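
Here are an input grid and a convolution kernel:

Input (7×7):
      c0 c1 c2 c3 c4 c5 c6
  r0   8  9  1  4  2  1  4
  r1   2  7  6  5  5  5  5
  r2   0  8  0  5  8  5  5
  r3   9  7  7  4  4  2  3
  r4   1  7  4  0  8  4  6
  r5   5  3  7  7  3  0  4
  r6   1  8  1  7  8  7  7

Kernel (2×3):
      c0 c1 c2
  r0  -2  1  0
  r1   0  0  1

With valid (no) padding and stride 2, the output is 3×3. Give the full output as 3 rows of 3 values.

-1 7 2
15 9 -8
12 -5 -8

Output[0,0]: The receptive field on the input at this output position is [8 9 1 / 2 7 6]. Elementwise product with the kernel and sum: 8·-2 + 9·1 + 6·1.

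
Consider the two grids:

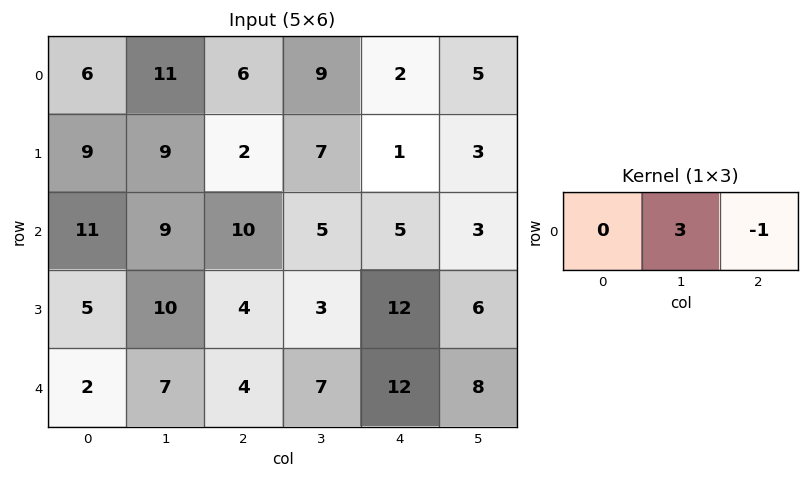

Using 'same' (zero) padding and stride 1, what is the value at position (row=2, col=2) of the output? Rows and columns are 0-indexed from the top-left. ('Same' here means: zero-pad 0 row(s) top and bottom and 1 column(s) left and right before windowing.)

25

The receptive field on the zero-padded input at this output position is [9 10 5]. Elementwise product with the kernel and sum: 10·3 + 5·-1.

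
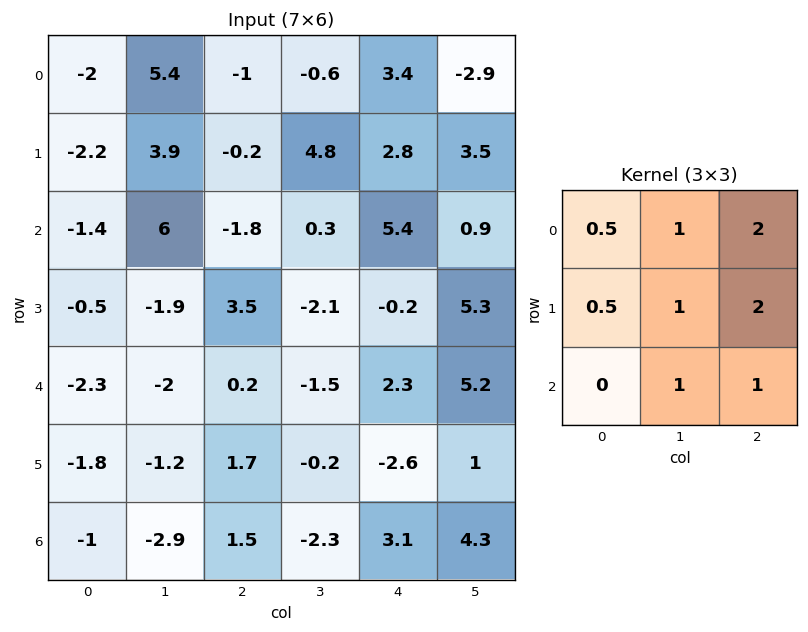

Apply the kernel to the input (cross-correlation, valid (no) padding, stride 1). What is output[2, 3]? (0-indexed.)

24.2

The receptive field on the input at this output position is [0.3 5.4 0.9 / -2.1 -0.2 5.3 / -1.5 2.3 5.2]. Elementwise product with the kernel and sum: 0.3·0.5 + 5.4·1 + 0.9·2 + -2.1·0.5 + -0.2·1 + 5.3·2 + 2.3·1 + 5.2·1.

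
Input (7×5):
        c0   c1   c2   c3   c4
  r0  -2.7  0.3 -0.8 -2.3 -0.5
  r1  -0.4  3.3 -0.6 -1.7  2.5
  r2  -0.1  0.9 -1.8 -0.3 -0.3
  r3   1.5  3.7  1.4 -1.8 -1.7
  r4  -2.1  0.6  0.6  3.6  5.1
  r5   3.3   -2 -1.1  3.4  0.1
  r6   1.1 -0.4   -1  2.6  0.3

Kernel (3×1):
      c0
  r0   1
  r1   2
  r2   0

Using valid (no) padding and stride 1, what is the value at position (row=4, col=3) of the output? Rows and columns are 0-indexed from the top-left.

The receptive field on the input at this output position is [3.6 / 3.4 / 2.6]. Elementwise product with the kernel and sum: 3.6·1 + 3.4·2.

10.4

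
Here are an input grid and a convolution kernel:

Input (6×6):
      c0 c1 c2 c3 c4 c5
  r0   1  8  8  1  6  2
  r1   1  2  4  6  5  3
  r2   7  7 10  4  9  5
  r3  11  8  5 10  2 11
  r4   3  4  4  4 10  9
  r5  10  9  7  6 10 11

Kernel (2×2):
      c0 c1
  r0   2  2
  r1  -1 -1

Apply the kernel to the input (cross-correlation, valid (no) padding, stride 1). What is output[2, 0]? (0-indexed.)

9

The receptive field on the input at this output position is [7 7 / 11 8]. Elementwise product with the kernel and sum: 7·2 + 7·2 + 11·-1 + 8·-1.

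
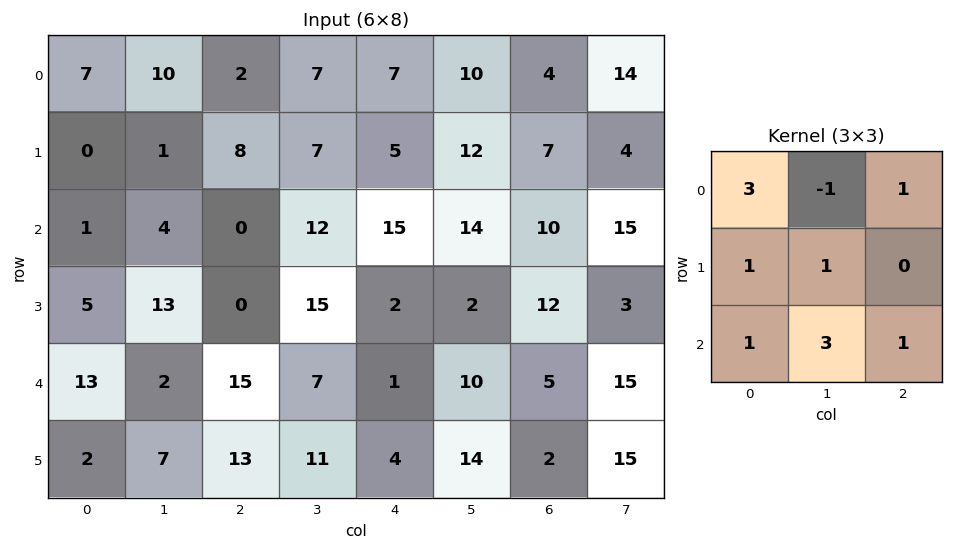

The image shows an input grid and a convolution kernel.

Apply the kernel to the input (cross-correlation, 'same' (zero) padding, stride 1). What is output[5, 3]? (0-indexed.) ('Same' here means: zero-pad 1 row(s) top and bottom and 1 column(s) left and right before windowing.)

63

The receptive field on the zero-padded input at this output position is [15 7 1 / 13 11 4 / 0 0 0]. Elementwise product with the kernel and sum: 15·3 + 7·-1 + 1·1 + 13·1 + 11·1 + 0·1 + 0·3 + 0·1.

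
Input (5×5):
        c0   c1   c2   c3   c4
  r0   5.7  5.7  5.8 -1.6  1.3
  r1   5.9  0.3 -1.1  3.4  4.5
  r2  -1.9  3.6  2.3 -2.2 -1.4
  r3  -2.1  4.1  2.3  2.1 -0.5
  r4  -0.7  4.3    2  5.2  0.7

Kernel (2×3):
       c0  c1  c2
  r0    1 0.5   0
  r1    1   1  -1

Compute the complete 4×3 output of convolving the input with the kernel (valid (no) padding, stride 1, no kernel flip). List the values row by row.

15.85 4.4 2.8
5.45 7.85 2.1
-0.4 9.05 6.1
1.55 6.35 9.85

Output[0,0]: The receptive field on the input at this output position is [5.7 5.7 5.8 / 5.9 0.3 -1.1]. Elementwise product with the kernel and sum: 5.7·1 + 5.7·0.5 + 5.9·1 + 0.3·1 + -1.1·-1.
Output[0,1]: The receptive field on the input at this output position is [5.7 5.8 -1.6 / 0.3 -1.1 3.4]. Elementwise product with the kernel and sum: 5.7·1 + 5.8·0.5 + 0.3·1 + -1.1·1 + 3.4·-1.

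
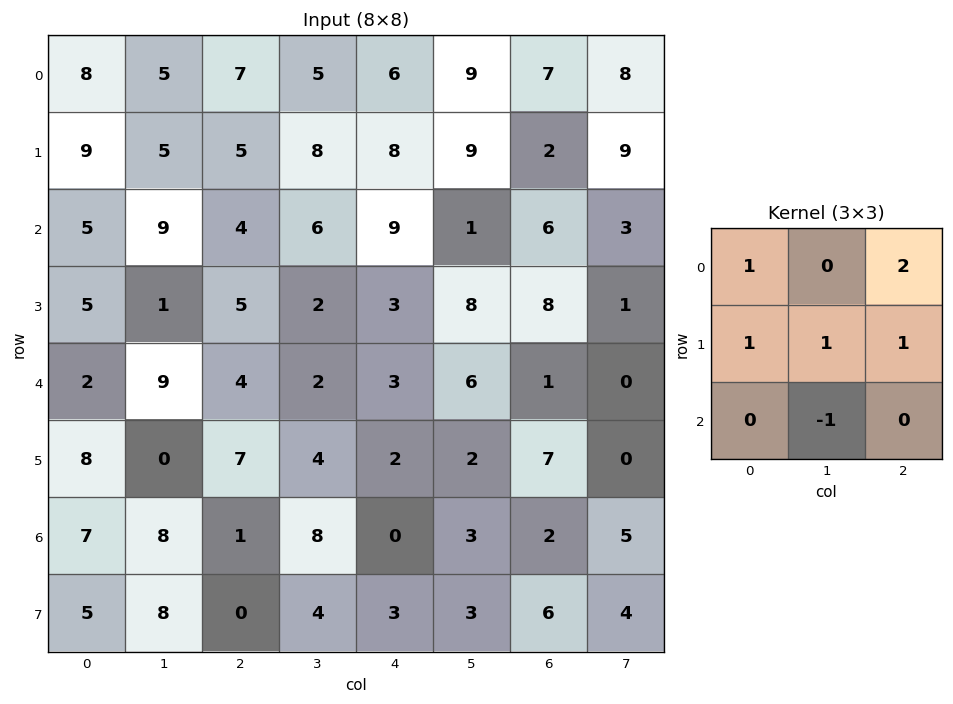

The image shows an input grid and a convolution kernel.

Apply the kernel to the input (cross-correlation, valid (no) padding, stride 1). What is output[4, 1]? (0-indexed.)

The receptive field on the input at this output position is [9 4 2 / 0 7 4 / 8 1 8]. Elementwise product with the kernel and sum: 9·1 + 2·2 + 0·1 + 7·1 + 4·1 + 1·-1.

23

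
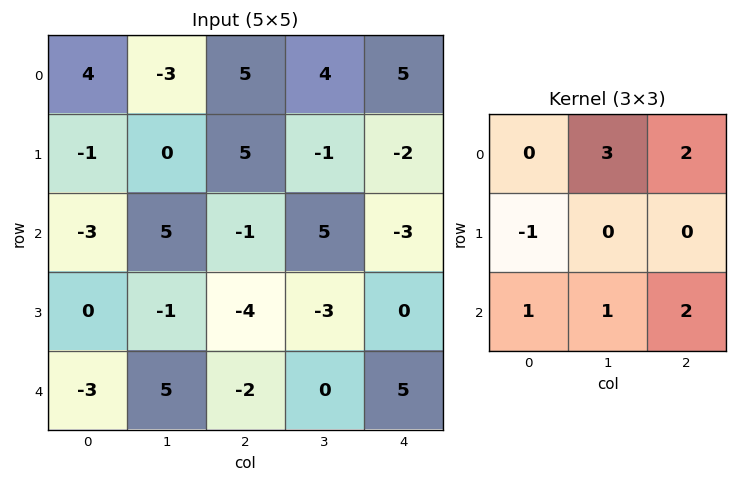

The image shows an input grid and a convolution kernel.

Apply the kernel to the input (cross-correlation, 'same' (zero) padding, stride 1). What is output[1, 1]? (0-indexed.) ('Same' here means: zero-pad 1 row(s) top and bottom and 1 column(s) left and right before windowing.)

The receptive field on the zero-padded input at this output position is [4 -3 5 / -1 0 5 / -3 5 -1]. Elementwise product with the kernel and sum: -3·3 + 5·2 + -1·-1 + -3·1 + 5·1 + -1·2.

2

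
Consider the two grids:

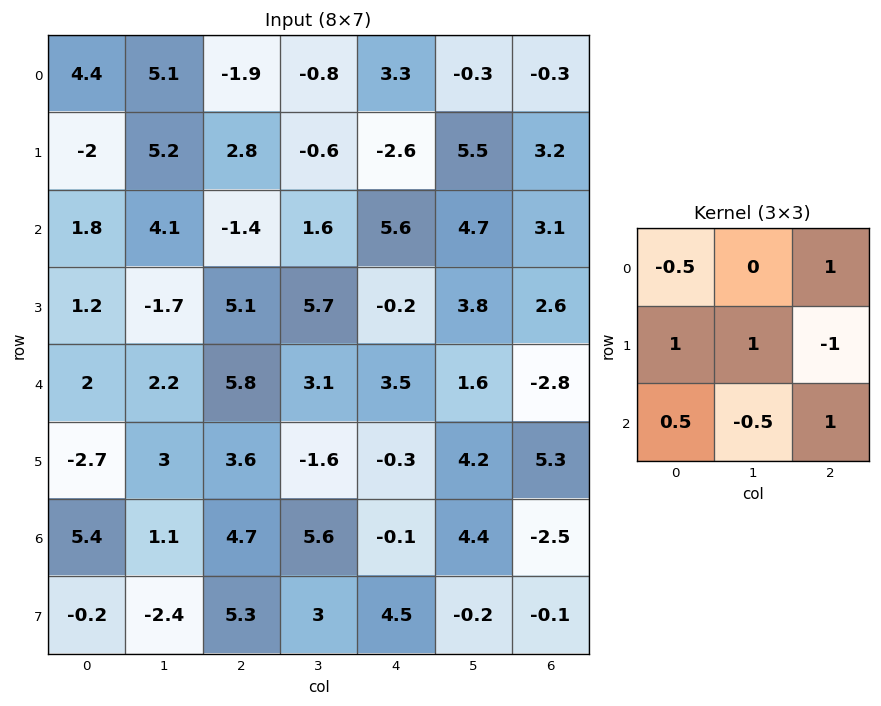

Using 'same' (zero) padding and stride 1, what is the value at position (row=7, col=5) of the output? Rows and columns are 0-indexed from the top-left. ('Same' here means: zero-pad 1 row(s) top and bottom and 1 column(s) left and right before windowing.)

1.95

The receptive field on the zero-padded input at this output position is [-0.1 4.4 -2.5 / 4.5 -0.2 -0.1 / 0 0 0]. Elementwise product with the kernel and sum: -0.1·-0.5 + -2.5·1 + 4.5·1 + -0.2·1 + -0.1·-1 + 0·0.5 + 0·-0.5 + 0·1.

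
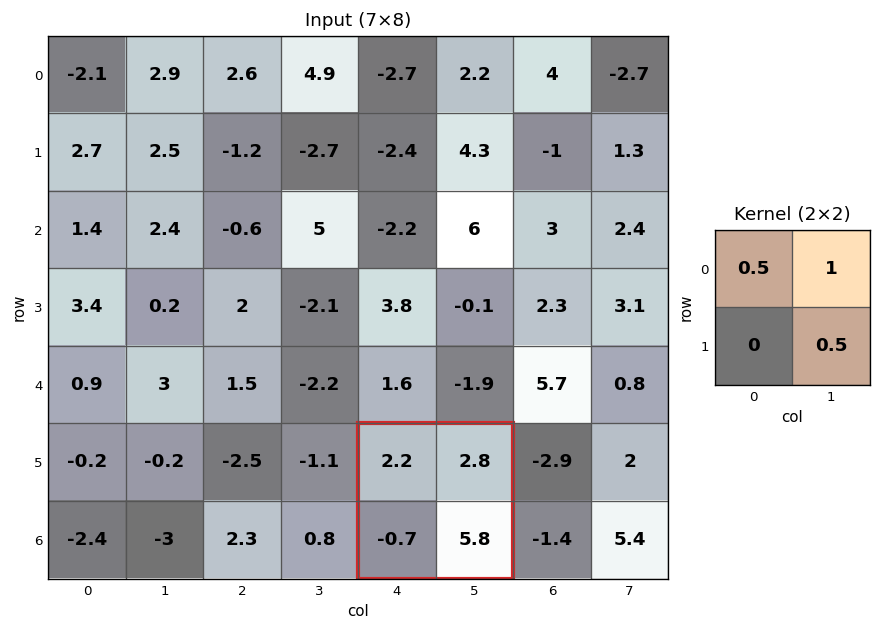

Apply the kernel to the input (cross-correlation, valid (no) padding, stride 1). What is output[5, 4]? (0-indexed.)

The receptive field on the input at this output position is [2.2 2.8 / -0.7 5.8]. Elementwise product with the kernel and sum: 2.2·0.5 + 2.8·1 + 5.8·0.5.

6.8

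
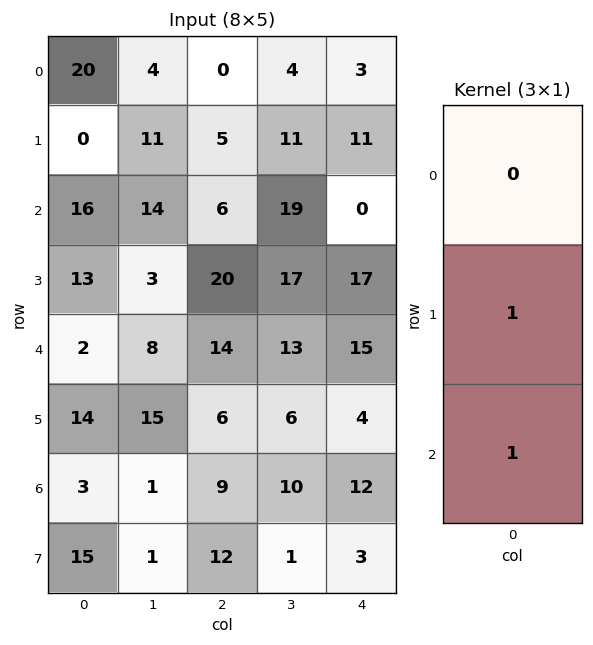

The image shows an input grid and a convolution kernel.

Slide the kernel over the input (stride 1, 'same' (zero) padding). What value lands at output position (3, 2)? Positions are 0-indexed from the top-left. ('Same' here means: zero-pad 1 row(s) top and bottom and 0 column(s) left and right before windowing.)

34

The receptive field on the zero-padded input at this output position is [6 / 20 / 14]. Elementwise product with the kernel and sum: 20·1 + 14·1.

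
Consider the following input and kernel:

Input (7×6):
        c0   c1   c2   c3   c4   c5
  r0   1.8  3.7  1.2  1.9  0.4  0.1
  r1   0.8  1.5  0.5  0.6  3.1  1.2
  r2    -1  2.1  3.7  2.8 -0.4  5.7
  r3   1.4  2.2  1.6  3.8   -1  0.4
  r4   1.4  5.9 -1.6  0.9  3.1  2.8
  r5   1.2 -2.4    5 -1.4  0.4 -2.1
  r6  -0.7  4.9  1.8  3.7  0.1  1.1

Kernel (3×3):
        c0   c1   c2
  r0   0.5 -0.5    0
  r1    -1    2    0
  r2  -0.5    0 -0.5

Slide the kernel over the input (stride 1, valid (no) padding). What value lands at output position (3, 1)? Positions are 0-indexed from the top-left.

The receptive field on the input at this output position is [2.2 1.6 3.8 / 5.9 -1.6 0.9 / -2.4 5 -1.4]. Elementwise product with the kernel and sum: 2.2·0.5 + 1.6·-0.5 + 5.9·-1 + -1.6·2 + -2.4·-0.5 + -1.4·-0.5.

-6.9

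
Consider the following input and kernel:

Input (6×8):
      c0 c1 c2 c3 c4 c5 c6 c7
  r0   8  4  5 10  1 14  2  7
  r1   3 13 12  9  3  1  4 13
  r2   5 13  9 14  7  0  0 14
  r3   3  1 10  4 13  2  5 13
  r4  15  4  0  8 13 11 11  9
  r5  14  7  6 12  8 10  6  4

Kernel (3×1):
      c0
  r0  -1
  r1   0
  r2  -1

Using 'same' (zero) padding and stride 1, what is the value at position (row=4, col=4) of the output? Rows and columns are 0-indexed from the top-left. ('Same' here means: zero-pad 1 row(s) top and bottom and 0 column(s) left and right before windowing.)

-21

The receptive field on the zero-padded input at this output position is [13 / 13 / 8]. Elementwise product with the kernel and sum: 13·-1 + 8·-1.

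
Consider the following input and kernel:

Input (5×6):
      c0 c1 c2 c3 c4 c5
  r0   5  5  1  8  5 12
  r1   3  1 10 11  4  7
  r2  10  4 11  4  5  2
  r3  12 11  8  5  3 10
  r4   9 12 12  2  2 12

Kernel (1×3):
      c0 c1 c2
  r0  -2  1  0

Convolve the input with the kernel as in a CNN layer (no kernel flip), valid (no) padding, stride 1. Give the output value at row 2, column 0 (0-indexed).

-16

The receptive field on the input at this output position is [10 4 11]. Elementwise product with the kernel and sum: 10·-2 + 4·1.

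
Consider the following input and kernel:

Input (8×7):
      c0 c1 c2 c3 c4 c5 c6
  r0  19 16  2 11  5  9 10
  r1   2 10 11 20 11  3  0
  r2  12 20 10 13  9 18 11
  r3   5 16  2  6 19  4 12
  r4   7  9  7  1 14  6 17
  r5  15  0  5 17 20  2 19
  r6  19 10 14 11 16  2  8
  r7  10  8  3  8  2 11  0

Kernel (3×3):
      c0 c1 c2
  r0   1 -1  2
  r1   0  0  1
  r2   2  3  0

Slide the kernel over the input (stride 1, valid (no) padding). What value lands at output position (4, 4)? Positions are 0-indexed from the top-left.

99

The receptive field on the input at this output position is [14 6 17 / 20 2 19 / 16 2 8]. Elementwise product with the kernel and sum: 14·1 + 6·-1 + 17·2 + 19·1 + 16·2 + 2·3.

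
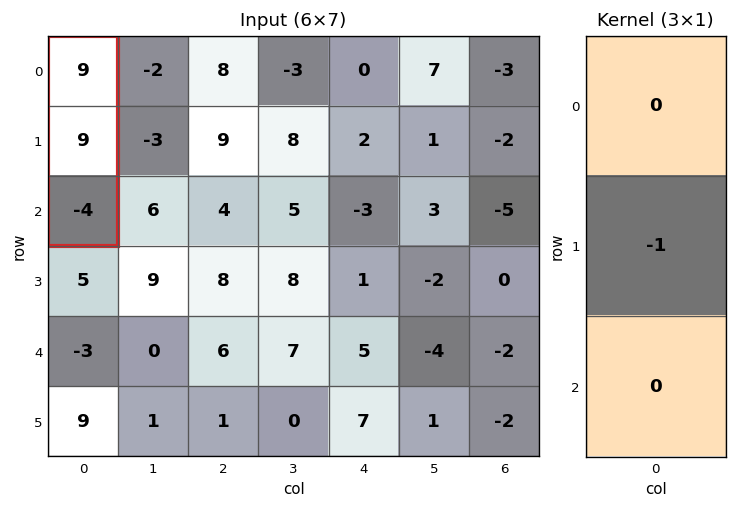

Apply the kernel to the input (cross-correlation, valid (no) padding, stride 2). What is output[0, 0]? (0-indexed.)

-9

The receptive field on the input at this output position is [9 / 9 / -4]. Elementwise product with the kernel and sum: 9·-1.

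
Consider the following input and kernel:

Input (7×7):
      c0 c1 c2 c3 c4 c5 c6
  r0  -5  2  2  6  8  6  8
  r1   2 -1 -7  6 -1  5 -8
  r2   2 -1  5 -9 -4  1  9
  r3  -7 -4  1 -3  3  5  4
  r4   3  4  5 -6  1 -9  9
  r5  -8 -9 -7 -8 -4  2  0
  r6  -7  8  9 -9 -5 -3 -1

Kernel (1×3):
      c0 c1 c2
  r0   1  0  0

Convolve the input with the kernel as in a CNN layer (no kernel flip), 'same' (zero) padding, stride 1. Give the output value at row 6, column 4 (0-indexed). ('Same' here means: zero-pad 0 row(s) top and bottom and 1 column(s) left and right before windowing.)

The receptive field on the zero-padded input at this output position is [-9 -5 -3]. Elementwise product with the kernel and sum: -9·1.

-9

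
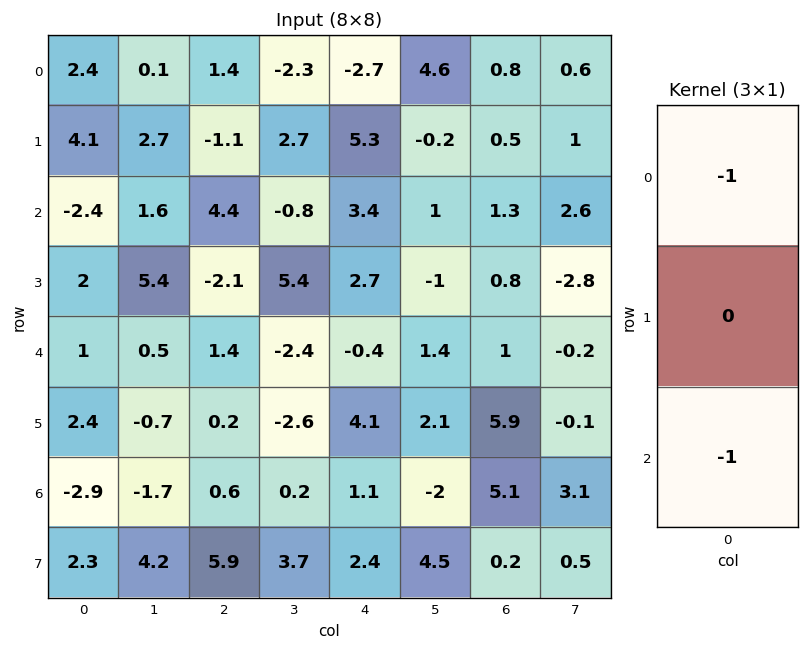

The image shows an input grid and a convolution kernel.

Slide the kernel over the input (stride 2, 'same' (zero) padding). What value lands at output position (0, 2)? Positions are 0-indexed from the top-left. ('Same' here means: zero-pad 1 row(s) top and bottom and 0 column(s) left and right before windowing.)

The receptive field on the zero-padded input at this output position is [0 / -2.7 / 5.3]. Elementwise product with the kernel and sum: 0·-1 + 5.3·-1.

-5.3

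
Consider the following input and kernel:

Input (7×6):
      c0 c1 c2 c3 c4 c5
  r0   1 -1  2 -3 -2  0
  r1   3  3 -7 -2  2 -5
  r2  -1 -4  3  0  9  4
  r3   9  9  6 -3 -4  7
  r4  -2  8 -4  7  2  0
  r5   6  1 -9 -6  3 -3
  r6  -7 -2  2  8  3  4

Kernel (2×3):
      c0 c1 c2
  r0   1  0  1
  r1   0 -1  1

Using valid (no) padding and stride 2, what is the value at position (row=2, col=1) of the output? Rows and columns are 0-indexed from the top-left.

The receptive field on the input at this output position is [-4 7 2 / -9 -6 3]. Elementwise product with the kernel and sum: -4·1 + 2·1 + -6·-1 + 3·1.

7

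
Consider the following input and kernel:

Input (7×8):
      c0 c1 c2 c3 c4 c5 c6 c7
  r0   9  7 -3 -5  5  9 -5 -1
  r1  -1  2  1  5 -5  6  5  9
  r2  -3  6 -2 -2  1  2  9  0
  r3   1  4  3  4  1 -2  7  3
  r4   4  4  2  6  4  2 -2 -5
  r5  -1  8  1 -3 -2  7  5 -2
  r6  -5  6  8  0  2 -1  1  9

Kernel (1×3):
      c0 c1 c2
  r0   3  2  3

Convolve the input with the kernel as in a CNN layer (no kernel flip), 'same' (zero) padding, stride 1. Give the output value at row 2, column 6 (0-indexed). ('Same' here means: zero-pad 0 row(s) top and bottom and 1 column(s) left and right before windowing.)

The receptive field on the zero-padded input at this output position is [2 9 0]. Elementwise product with the kernel and sum: 2·3 + 9·2 + 0·3.

24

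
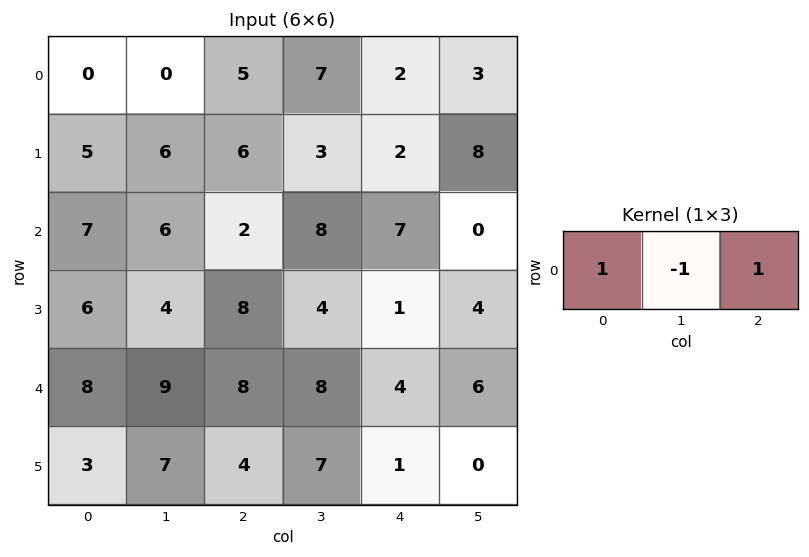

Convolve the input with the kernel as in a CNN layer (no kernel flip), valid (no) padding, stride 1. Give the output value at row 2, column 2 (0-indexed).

1

The receptive field on the input at this output position is [2 8 7]. Elementwise product with the kernel and sum: 2·1 + 8·-1 + 7·1.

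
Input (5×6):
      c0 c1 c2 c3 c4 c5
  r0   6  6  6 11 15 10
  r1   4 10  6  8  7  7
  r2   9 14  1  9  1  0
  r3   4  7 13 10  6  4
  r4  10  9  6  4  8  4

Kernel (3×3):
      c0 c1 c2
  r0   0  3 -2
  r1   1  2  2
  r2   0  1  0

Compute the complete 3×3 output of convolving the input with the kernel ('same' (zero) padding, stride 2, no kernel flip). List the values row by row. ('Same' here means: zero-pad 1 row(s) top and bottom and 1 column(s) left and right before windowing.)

Output[0,0]: The receptive field on the zero-padded input at this output position is [0 0 0 / 0 6 6 / 0 4 10]. Elementwise product with the kernel and sum: 0·3 + 0·-2 + 0·1 + 6·2 + 6·2 + 4·1.

28 46 68
42 49 24
36 48 38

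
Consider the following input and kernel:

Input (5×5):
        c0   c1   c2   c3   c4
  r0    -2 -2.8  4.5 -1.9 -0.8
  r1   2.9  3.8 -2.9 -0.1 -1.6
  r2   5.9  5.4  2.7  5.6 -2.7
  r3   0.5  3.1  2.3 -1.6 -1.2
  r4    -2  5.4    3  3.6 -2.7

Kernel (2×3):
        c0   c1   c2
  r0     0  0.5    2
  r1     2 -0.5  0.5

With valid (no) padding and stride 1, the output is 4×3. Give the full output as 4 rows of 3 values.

Output[0,0]: The receptive field on the input at this output position is [-2 -2.8 4.5 / 2.9 3.8 -2.9]. Elementwise product with the kernel and sum: -2.8·0.5 + 4.5·2 + 2.9·2 + 3.8·-0.5 + -2.9·0.5.
Output[0,1]: The receptive field on the input at this output position is [-2.8 4.5 -1.9 / 3.8 -2.9 -0.1]. Elementwise product with the kernel and sum: 4.5·0.5 + -1.9·2 + 3.8·2 + -2.9·-0.5 + -0.1·0.5.

10.05 7.45 -9.1
6.55 10.6 -2
8.7 16.8 2.2
0.95 9.05 -0.35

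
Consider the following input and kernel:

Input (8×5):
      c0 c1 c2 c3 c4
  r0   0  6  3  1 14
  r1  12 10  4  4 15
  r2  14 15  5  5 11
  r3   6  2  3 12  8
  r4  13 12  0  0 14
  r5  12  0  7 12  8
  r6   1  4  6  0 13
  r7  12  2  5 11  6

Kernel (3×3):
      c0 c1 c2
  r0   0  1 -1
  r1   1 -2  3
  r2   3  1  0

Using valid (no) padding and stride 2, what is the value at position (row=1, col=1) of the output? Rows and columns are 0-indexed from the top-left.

The receptive field on the input at this output position is [5 5 11 / 3 12 8 / 0 0 14]. Elementwise product with the kernel and sum: 5·1 + 11·-1 + 3·1 + 12·-2 + 8·3 + 0·3 + 0·1.

-3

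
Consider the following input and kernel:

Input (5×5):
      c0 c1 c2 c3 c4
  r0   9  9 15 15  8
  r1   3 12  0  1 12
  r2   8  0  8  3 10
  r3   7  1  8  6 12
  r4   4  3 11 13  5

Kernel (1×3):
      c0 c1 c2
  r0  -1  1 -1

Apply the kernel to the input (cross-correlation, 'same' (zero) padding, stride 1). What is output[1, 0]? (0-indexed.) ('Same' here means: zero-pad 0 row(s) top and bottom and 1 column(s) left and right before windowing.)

The receptive field on the zero-padded input at this output position is [0 3 12]. Elementwise product with the kernel and sum: 0·-1 + 3·1 + 12·-1.

-9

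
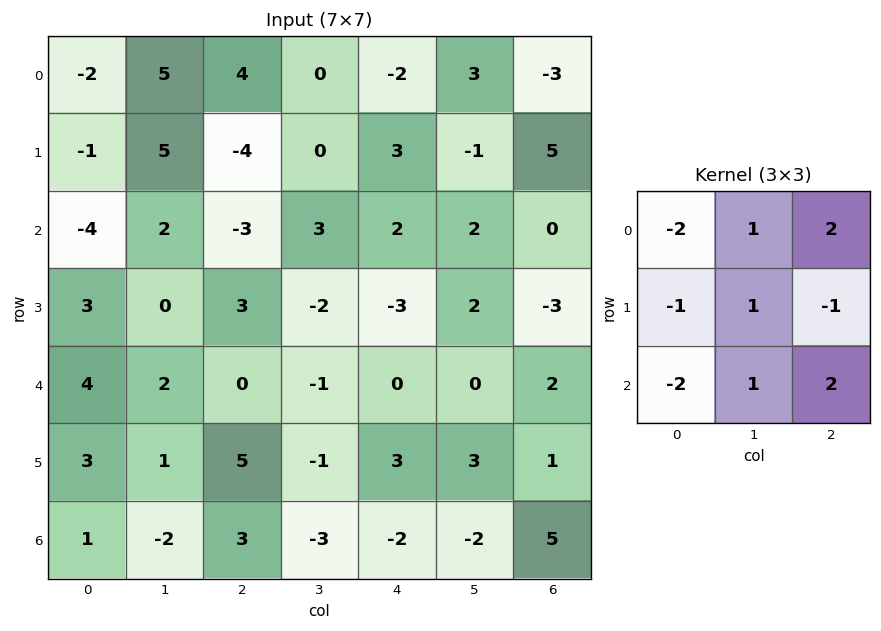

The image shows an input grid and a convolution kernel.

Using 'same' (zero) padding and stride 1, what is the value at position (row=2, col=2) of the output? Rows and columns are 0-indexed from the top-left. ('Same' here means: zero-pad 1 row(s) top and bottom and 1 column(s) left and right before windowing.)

-23

The receptive field on the zero-padded input at this output position is [5 -4 0 / 2 -3 3 / 0 3 -2]. Elementwise product with the kernel and sum: 5·-2 + -4·1 + 0·2 + 2·-1 + -3·1 + 3·-1 + 0·-2 + 3·1 + -2·2.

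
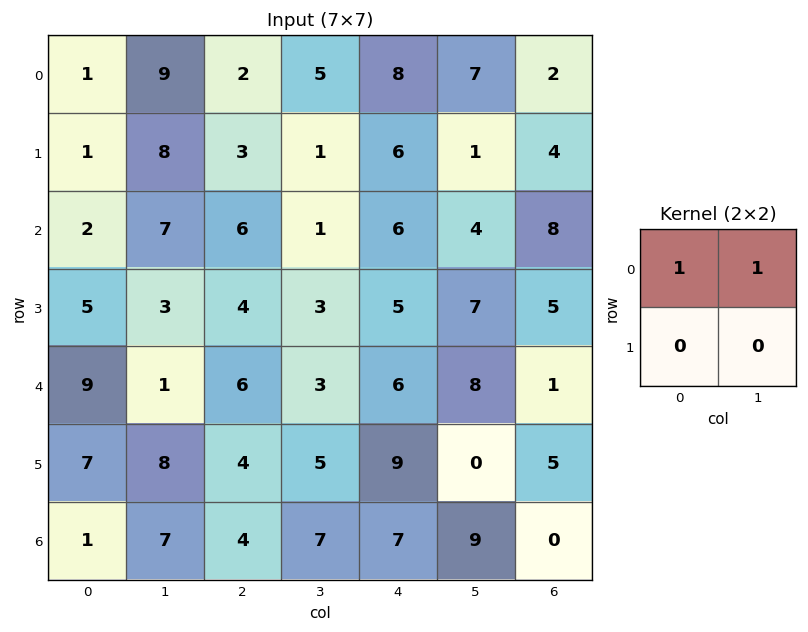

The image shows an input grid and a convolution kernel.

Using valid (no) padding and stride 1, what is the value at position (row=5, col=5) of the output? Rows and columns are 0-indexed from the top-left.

The receptive field on the input at this output position is [0 5 / 9 0]. Elementwise product with the kernel and sum: 0·1 + 5·1.

5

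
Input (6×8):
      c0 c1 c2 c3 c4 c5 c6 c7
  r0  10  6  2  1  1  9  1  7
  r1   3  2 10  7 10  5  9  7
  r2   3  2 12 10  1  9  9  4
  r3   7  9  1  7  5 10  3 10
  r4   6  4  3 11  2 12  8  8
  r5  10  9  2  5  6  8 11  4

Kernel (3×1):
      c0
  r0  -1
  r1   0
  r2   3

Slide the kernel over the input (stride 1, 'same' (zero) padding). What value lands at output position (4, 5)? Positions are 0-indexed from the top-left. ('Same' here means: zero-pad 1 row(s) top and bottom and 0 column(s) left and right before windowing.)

14

The receptive field on the zero-padded input at this output position is [10 / 12 / 8]. Elementwise product with the kernel and sum: 10·-1 + 8·3.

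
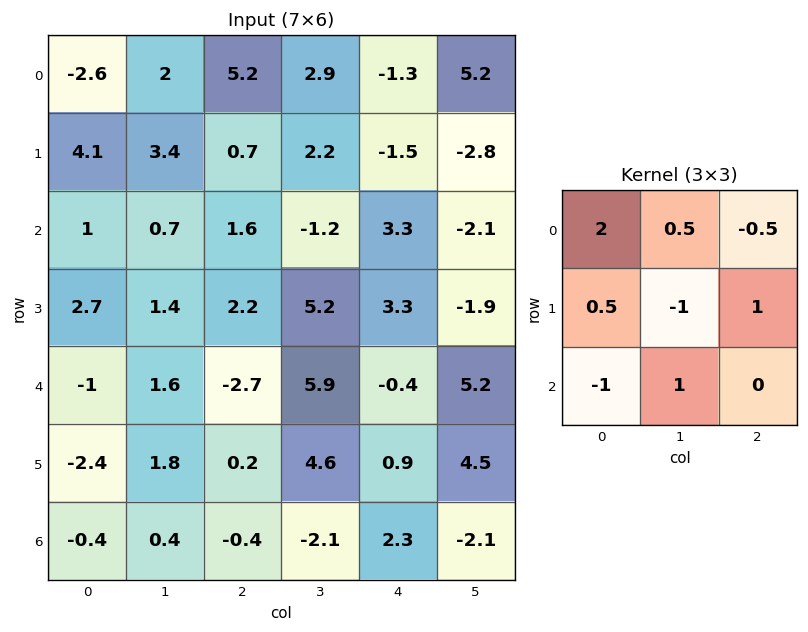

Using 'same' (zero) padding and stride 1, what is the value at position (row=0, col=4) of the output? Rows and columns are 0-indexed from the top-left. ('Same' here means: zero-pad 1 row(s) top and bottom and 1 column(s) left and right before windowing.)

4.25

The receptive field on the zero-padded input at this output position is [0 0 0 / 2.9 -1.3 5.2 / 2.2 -1.5 -2.8]. Elementwise product with the kernel and sum: 0·2 + 0·0.5 + 0·-0.5 + 2.9·0.5 + -1.3·-1 + 5.2·1 + 2.2·-1 + -1.5·1.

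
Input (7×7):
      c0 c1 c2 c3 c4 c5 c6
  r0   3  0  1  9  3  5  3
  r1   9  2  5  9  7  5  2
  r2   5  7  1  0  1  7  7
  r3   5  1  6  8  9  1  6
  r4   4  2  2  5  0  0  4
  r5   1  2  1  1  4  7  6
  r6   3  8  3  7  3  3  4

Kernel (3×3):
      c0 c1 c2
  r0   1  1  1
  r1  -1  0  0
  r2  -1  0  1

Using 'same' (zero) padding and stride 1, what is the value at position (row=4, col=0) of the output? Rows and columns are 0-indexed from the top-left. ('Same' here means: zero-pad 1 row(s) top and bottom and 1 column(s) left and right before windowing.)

The receptive field on the zero-padded input at this output position is [0 5 1 / 0 4 2 / 0 1 2]. Elementwise product with the kernel and sum: 0·1 + 5·1 + 1·1 + 0·-1 + 0·-1 + 2·1.

8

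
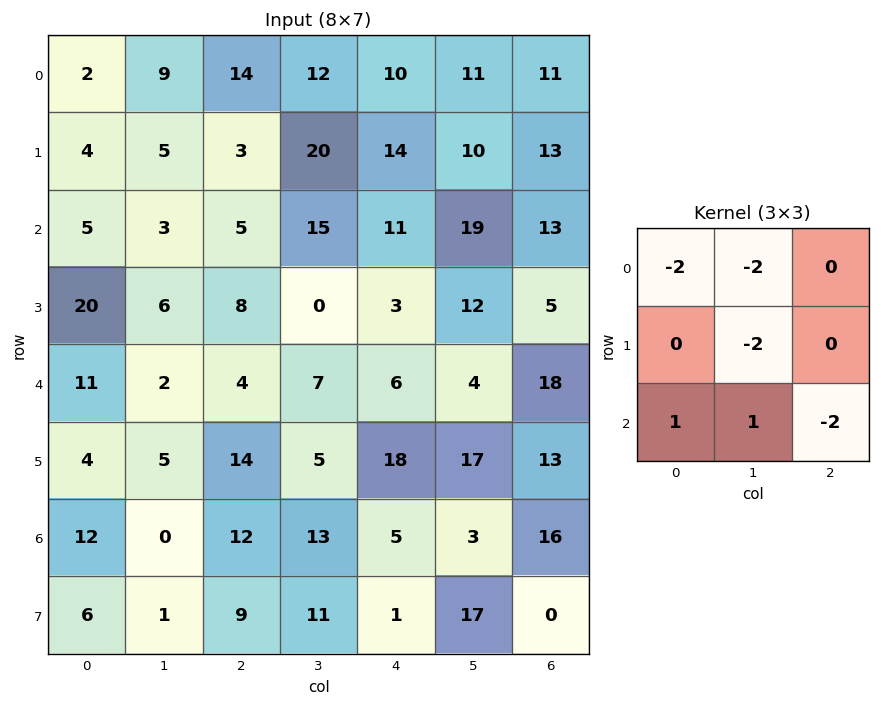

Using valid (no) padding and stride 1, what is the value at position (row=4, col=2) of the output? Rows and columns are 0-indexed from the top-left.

-17

The receptive field on the input at this output position is [4 7 6 / 14 5 18 / 12 13 5]. Elementwise product with the kernel and sum: 4·-2 + 7·-2 + 5·-2 + 12·1 + 13·1 + 5·-2.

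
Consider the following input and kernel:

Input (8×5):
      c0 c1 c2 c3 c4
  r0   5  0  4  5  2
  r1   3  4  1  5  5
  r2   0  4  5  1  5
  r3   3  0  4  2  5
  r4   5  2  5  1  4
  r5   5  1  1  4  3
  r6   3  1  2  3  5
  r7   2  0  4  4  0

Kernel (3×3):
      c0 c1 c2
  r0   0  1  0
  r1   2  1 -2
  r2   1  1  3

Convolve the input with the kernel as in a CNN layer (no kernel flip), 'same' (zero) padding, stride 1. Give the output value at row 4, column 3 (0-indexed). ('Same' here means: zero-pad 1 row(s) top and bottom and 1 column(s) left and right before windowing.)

The receptive field on the zero-padded input at this output position is [4 2 5 / 5 1 4 / 1 4 3]. Elementwise product with the kernel and sum: 2·1 + 5·2 + 1·1 + 4·-2 + 1·1 + 4·1 + 3·3.

19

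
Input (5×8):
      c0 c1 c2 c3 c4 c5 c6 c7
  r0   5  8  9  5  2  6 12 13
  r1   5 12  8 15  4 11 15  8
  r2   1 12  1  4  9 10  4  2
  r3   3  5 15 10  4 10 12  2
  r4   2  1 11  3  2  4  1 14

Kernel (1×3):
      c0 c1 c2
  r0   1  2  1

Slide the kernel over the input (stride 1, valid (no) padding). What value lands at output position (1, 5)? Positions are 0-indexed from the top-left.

49

The receptive field on the input at this output position is [11 15 8]. Elementwise product with the kernel and sum: 11·1 + 15·2 + 8·1.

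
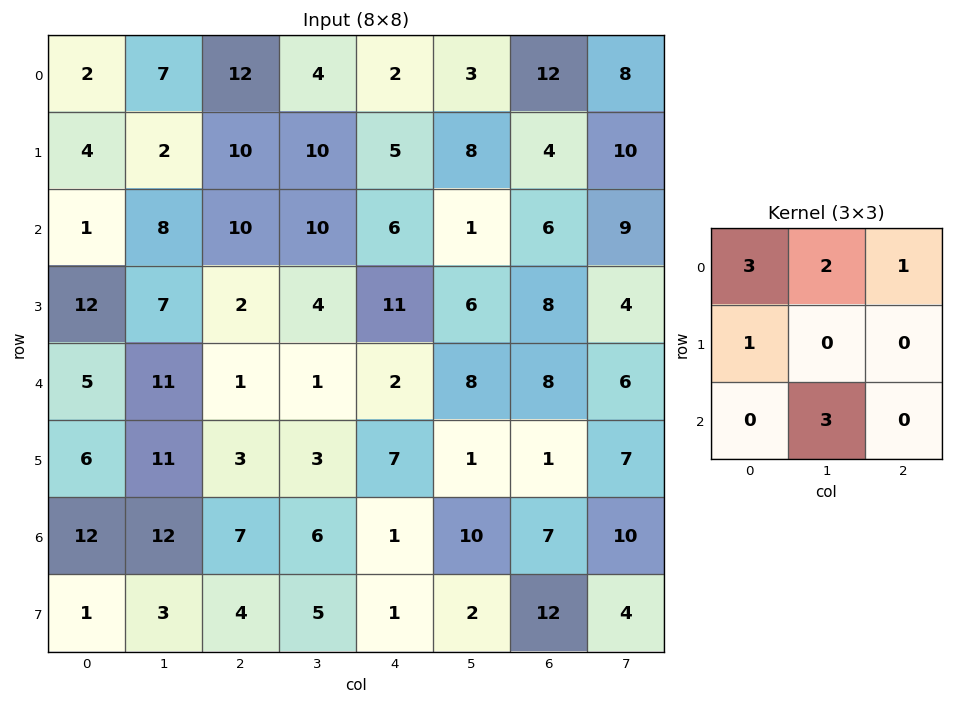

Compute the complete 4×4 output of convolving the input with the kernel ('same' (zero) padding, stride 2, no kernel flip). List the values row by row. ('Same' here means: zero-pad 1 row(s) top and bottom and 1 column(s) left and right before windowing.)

Output[0,0]: The receptive field on the zero-padded input at this output position is [0 0 0 / 0 2 7 / 0 4 2]. Elementwise product with the kernel and sum: 0·3 + 0·2 + 0·1 + 0·1 + 4·3.
Output[0,1]: The receptive field on the zero-padded input at this output position is [0 0 0 / 7 12 4 / 2 10 10]. Elementwise product with the kernel and sum: 0·3 + 0·2 + 0·1 + 7·1 + 10·3.

12 37 19 15
46 50 91 67
49 49 62 49
26 66 33 58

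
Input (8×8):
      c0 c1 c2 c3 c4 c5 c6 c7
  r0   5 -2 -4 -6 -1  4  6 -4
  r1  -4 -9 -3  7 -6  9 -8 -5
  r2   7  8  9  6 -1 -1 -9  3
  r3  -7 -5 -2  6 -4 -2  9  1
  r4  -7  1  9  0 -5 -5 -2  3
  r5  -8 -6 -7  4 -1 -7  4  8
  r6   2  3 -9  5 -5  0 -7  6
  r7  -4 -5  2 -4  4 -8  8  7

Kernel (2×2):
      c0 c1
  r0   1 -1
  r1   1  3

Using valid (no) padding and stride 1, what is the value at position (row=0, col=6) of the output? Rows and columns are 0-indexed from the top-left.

-13

The receptive field on the input at this output position is [6 -4 / -8 -5]. Elementwise product with the kernel and sum: 6·1 + -4·-1 + -8·1 + -5·3.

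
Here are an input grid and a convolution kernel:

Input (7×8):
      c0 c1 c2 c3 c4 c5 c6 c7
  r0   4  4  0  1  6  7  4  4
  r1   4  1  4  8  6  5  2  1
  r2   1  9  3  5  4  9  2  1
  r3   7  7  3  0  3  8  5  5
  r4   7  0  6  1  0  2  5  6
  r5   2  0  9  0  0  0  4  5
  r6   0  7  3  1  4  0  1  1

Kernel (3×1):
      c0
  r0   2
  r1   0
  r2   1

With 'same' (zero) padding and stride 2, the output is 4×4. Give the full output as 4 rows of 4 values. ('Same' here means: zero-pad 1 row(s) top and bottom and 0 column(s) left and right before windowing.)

4 4 6 2
15 11 15 9
16 15 6 14
4 18 0 8

Output[0,0]: The receptive field on the zero-padded input at this output position is [0 / 4 / 4]. Elementwise product with the kernel and sum: 0·2 + 4·1.
Output[0,1]: The receptive field on the zero-padded input at this output position is [0 / 0 / 4]. Elementwise product with the kernel and sum: 0·2 + 4·1.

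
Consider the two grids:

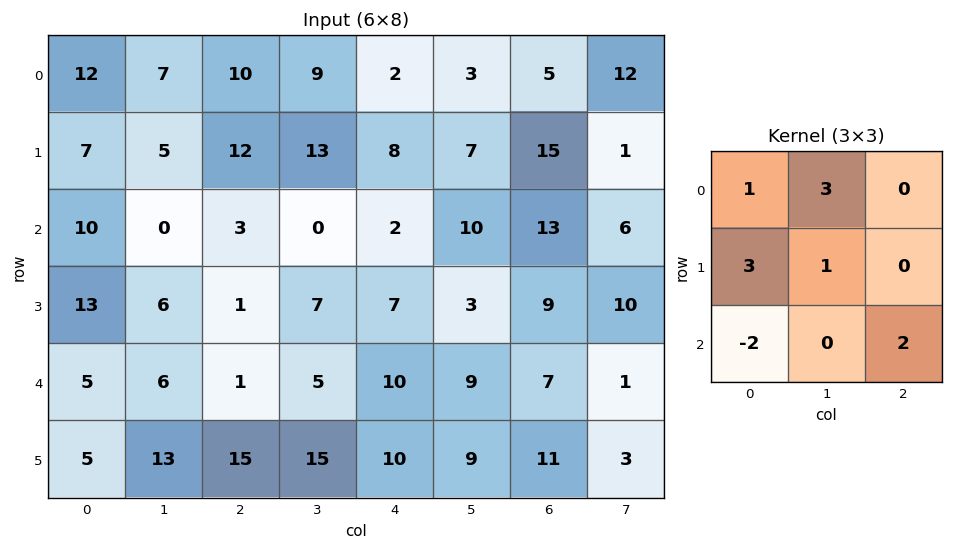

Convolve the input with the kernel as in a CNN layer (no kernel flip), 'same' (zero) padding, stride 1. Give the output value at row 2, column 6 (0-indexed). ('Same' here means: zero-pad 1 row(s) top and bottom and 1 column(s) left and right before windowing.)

109

The receptive field on the zero-padded input at this output position is [7 15 1 / 10 13 6 / 3 9 10]. Elementwise product with the kernel and sum: 7·1 + 15·3 + 10·3 + 13·1 + 3·-2 + 10·2.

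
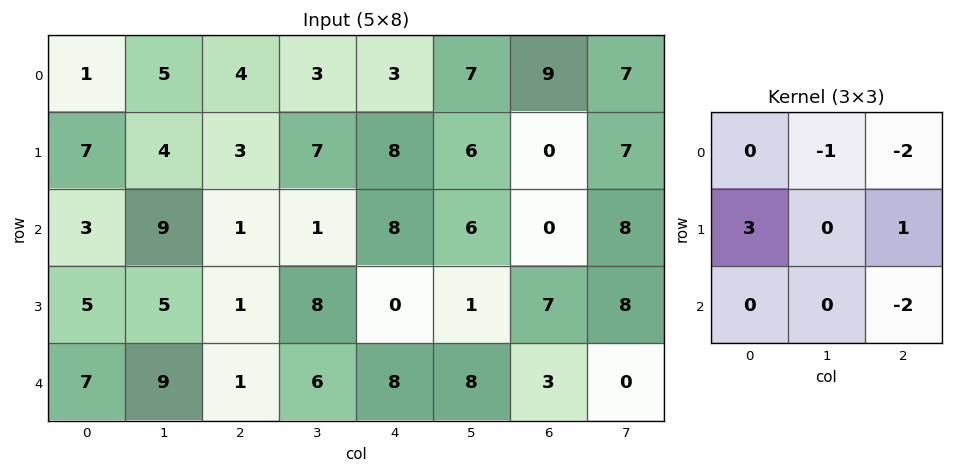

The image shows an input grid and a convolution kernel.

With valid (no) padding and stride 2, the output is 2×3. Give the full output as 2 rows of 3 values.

Output[0,0]: The receptive field on the input at this output position is [1 5 4 / 7 4 3 / 3 9 1]. Elementwise product with the kernel and sum: 5·-1 + 4·-2 + 7·3 + 3·1 + 1·-2.
Output[0,1]: The receptive field on the input at this output position is [4 3 3 / 3 7 8 / 1 1 8]. Elementwise product with the kernel and sum: 3·-1 + 3·-2 + 3·3 + 8·1 + 8·-2.

9 -8 -1
3 -30 -5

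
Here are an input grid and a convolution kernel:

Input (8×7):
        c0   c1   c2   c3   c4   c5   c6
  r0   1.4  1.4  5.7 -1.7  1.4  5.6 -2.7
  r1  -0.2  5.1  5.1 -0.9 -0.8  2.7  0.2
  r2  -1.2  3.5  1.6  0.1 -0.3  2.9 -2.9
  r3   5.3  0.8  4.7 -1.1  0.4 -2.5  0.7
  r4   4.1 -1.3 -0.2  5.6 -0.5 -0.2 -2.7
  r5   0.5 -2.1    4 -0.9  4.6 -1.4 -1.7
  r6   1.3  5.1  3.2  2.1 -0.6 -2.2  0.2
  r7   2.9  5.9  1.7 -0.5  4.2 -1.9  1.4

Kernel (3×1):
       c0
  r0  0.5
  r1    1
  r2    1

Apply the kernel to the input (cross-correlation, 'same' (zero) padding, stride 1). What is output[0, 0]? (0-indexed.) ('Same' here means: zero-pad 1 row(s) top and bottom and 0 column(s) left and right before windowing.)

1.2

The receptive field on the zero-padded input at this output position is [0 / 1.4 / -0.2]. Elementwise product with the kernel and sum: 0·0.5 + 1.4·1 + -0.2·1.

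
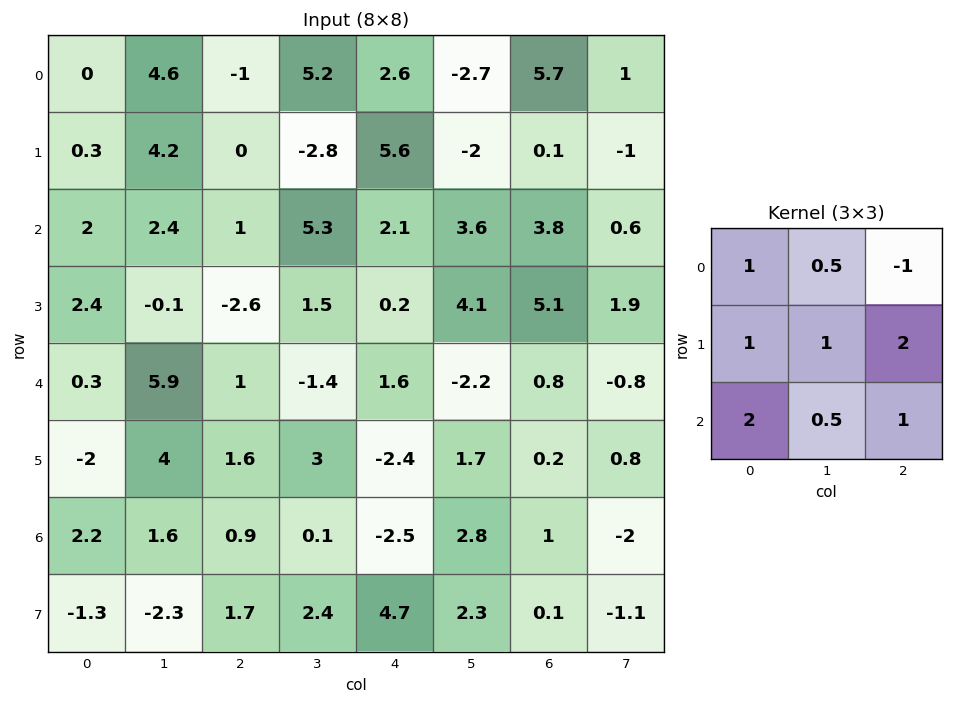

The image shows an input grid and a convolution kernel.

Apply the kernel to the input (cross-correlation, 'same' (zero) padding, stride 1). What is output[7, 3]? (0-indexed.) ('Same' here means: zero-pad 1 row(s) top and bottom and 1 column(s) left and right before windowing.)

16.95

The receptive field on the zero-padded input at this output position is [0.9 0.1 -2.5 / 1.7 2.4 4.7 / 0 0 0]. Elementwise product with the kernel and sum: 0.9·1 + 0.1·0.5 + -2.5·-1 + 1.7·1 + 2.4·1 + 4.7·2 + 0·2 + 0·0.5 + 0·1.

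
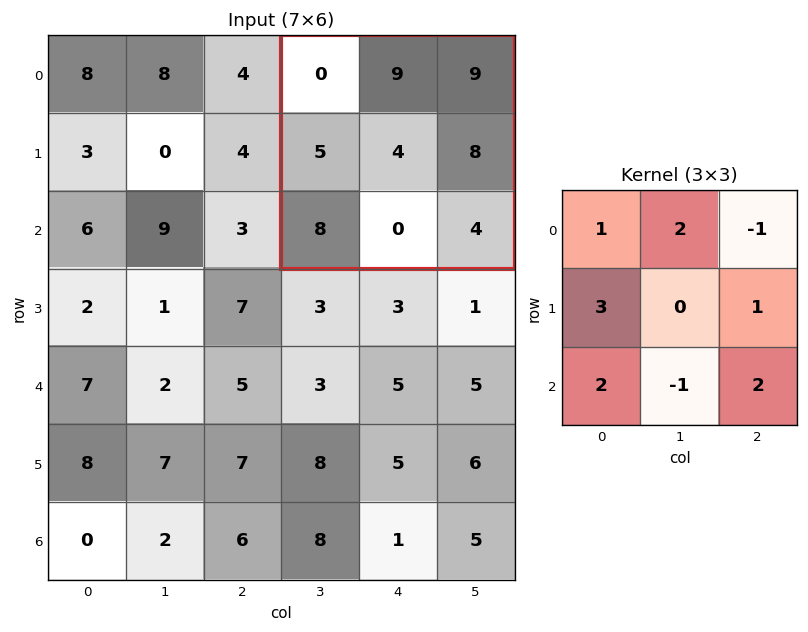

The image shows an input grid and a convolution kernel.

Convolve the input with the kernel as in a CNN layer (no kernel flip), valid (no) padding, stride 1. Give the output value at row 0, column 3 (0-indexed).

The receptive field on the input at this output position is [0 9 9 / 5 4 8 / 8 0 4]. Elementwise product with the kernel and sum: 0·1 + 9·2 + 9·-1 + 5·3 + 8·1 + 8·2 + 0·-1 + 4·2.

56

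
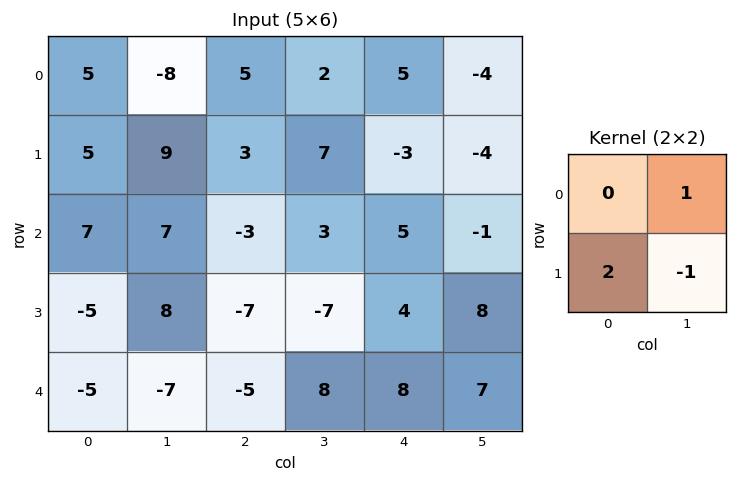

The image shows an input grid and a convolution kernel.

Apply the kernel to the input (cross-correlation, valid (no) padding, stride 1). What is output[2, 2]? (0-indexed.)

-4

The receptive field on the input at this output position is [-3 3 / -7 -7]. Elementwise product with the kernel and sum: 3·1 + -7·2 + -7·-1.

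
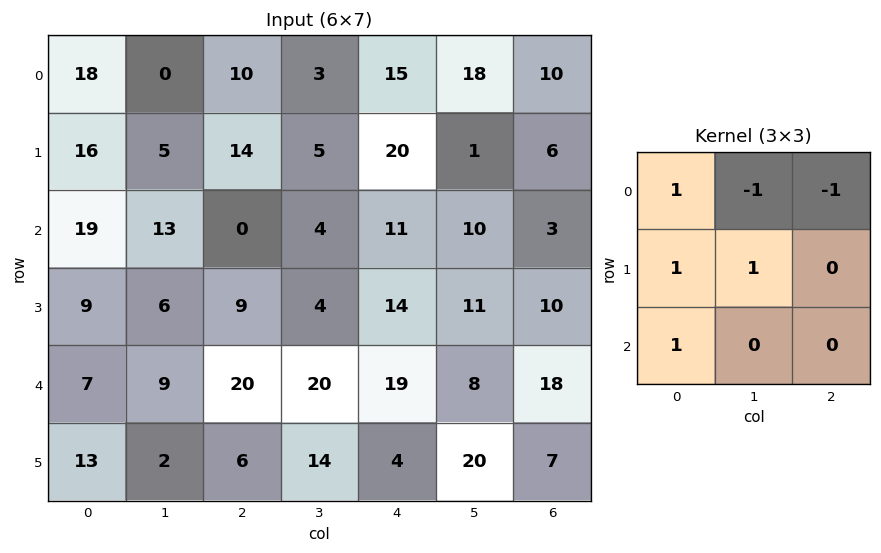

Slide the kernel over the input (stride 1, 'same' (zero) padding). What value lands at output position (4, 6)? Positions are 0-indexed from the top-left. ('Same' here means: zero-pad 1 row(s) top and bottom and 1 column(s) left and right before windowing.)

The receptive field on the zero-padded input at this output position is [11 10 0 / 8 18 0 / 20 7 0]. Elementwise product with the kernel and sum: 11·1 + 10·-1 + 0·-1 + 8·1 + 18·1 + 20·1.

47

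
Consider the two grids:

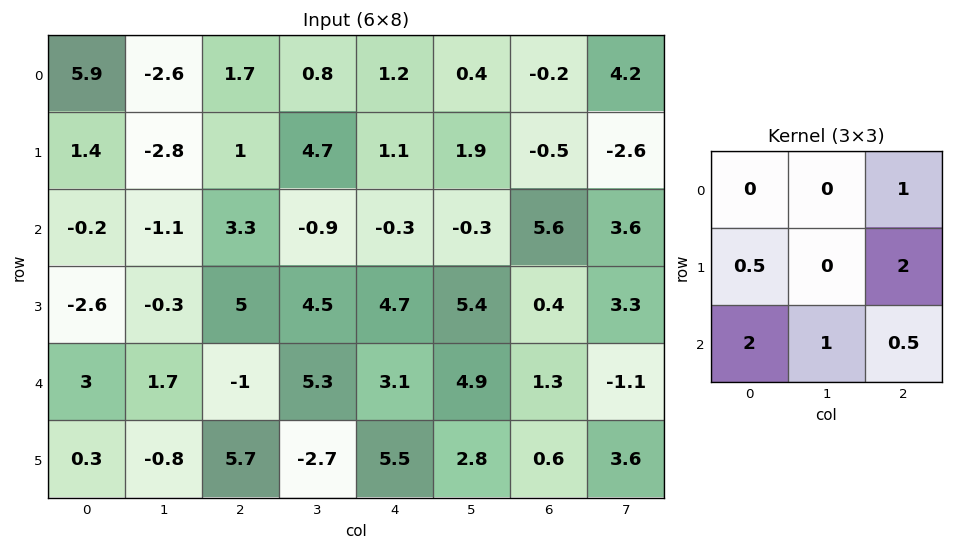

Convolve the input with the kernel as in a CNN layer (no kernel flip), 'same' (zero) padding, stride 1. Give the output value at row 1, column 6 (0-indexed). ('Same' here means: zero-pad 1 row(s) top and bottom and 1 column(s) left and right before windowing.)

The receptive field on the zero-padded input at this output position is [0.4 -0.2 4.2 / 1.9 -0.5 -2.6 / -0.3 5.6 3.6]. Elementwise product with the kernel and sum: 4.2·1 + 1.9·0.5 + -2.6·2 + -0.3·2 + 5.6·1 + 3.6·0.5.

6.75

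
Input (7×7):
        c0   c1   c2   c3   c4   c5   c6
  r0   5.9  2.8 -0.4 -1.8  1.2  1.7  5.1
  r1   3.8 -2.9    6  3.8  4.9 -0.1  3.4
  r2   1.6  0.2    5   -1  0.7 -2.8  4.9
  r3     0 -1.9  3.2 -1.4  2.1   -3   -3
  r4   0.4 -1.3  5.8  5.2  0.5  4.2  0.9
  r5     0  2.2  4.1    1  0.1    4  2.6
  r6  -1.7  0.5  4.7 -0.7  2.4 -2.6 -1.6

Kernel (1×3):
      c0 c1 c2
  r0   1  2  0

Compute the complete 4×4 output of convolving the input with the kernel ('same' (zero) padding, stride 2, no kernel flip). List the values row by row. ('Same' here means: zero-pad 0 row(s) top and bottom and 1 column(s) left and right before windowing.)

11.8 2 0.6 11.9
3.2 10.2 0.4 7
0.8 10.3 6.2 6
-3.4 9.9 4.1 -5.8

Output[0,0]: The receptive field on the zero-padded input at this output position is [0 5.9 2.8]. Elementwise product with the kernel and sum: 0·1 + 5.9·2.
Output[0,1]: The receptive field on the zero-padded input at this output position is [2.8 -0.4 -1.8]. Elementwise product with the kernel and sum: 2.8·1 + -0.4·2.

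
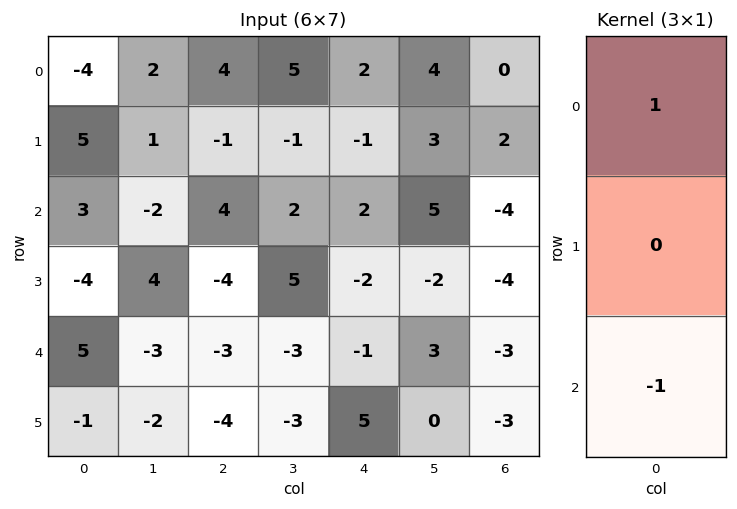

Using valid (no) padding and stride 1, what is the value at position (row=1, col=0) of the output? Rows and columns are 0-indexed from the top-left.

9

The receptive field on the input at this output position is [5 / 3 / -4]. Elementwise product with the kernel and sum: 5·1 + -4·-1.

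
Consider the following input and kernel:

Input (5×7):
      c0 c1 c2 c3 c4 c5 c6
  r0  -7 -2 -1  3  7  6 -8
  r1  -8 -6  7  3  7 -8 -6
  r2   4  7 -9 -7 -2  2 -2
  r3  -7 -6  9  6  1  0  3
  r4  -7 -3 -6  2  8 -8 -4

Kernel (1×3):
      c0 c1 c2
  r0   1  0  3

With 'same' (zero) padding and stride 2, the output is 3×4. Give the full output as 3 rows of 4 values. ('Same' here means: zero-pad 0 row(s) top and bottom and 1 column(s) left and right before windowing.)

-6 7 21 6
21 -14 -1 2
-9 3 -22 -8

Output[0,0]: The receptive field on the zero-padded input at this output position is [0 -7 -2]. Elementwise product with the kernel and sum: 0·1 + -2·3.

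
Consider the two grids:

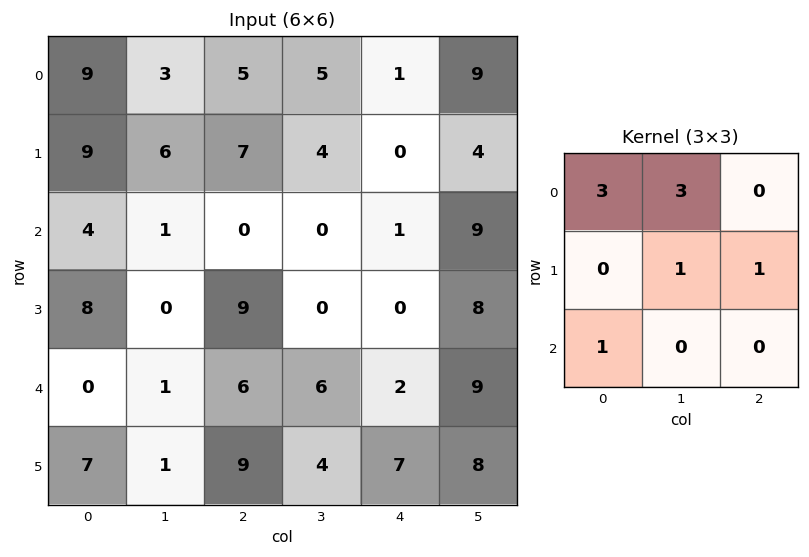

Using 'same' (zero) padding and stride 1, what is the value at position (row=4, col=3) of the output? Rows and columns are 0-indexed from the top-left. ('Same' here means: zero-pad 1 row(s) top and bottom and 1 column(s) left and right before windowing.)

44

The receptive field on the zero-padded input at this output position is [9 0 0 / 6 6 2 / 9 4 7]. Elementwise product with the kernel and sum: 9·3 + 0·3 + 6·1 + 2·1 + 9·1.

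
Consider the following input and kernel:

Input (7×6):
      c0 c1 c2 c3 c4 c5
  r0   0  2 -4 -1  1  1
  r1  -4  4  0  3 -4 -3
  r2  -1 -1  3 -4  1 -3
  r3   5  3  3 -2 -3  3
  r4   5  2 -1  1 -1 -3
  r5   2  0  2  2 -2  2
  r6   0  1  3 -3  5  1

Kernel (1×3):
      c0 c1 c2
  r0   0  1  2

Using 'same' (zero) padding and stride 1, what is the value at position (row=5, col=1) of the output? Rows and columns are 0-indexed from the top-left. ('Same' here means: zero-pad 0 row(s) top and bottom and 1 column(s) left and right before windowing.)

4

The receptive field on the zero-padded input at this output position is [2 0 2]. Elementwise product with the kernel and sum: 0·1 + 2·2.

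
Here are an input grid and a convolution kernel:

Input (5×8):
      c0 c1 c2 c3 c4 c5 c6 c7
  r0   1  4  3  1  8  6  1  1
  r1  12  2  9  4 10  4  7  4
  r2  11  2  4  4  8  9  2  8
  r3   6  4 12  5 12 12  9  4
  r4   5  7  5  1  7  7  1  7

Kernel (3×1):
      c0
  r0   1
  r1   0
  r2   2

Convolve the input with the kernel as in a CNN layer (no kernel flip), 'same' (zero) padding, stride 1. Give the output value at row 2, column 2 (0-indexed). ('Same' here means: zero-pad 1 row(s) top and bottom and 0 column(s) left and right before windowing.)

33

The receptive field on the zero-padded input at this output position is [9 / 4 / 12]. Elementwise product with the kernel and sum: 9·1 + 12·2.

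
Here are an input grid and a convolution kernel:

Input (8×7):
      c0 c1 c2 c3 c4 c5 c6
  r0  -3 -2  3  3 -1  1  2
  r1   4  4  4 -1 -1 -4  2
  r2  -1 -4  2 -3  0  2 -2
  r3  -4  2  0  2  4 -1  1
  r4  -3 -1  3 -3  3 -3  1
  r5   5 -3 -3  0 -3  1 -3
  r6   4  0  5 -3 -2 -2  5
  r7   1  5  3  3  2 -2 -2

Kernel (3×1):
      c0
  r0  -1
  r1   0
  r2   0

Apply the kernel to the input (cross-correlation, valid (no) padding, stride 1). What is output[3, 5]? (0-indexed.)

1

The receptive field on the input at this output position is [-1 / -3 / 1]. Elementwise product with the kernel and sum: -1·-1.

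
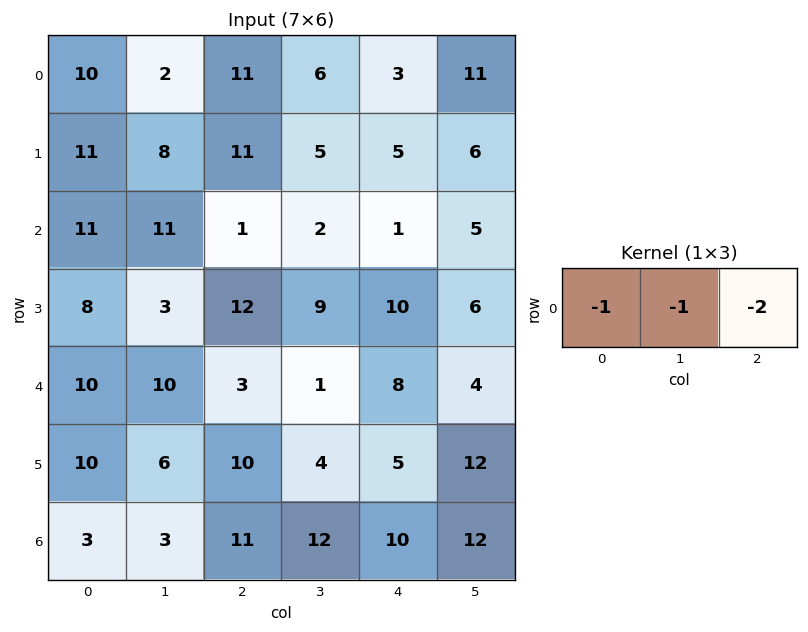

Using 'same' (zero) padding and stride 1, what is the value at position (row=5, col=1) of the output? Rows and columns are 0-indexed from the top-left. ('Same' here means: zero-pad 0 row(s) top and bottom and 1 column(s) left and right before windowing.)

The receptive field on the zero-padded input at this output position is [10 6 10]. Elementwise product with the kernel and sum: 10·-1 + 6·-1 + 10·-2.

-36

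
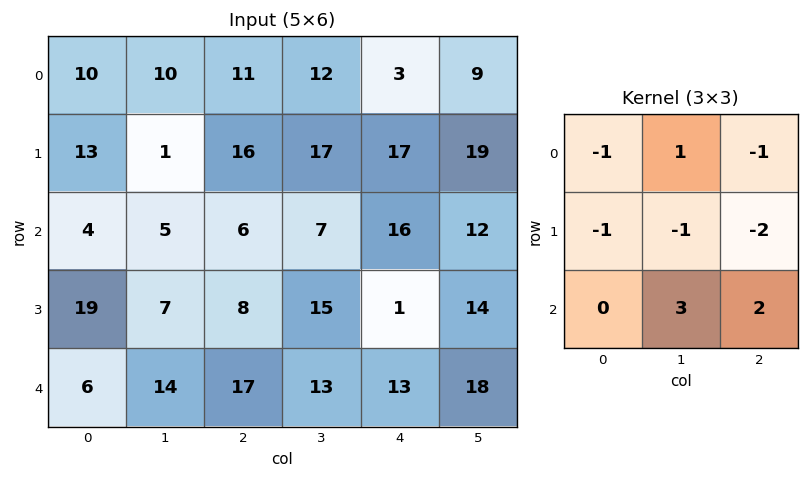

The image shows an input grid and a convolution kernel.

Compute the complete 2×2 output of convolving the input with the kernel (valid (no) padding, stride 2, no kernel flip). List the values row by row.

-30 -16
29 25

Output[0,0]: The receptive field on the input at this output position is [10 10 11 / 13 1 16 / 4 5 6]. Elementwise product with the kernel and sum: 10·-1 + 10·1 + 11·-1 + 13·-1 + 1·-1 + 16·-2 + 5·3 + 6·2.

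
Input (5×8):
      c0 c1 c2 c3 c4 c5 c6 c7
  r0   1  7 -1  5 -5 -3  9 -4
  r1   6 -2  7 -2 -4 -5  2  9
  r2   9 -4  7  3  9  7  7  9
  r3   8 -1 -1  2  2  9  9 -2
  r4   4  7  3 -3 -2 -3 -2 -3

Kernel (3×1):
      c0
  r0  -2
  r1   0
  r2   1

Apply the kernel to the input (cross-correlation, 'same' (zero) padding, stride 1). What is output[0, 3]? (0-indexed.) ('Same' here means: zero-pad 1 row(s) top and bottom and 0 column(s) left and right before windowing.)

-2

The receptive field on the zero-padded input at this output position is [0 / 5 / -2]. Elementwise product with the kernel and sum: 0·-2 + -2·1.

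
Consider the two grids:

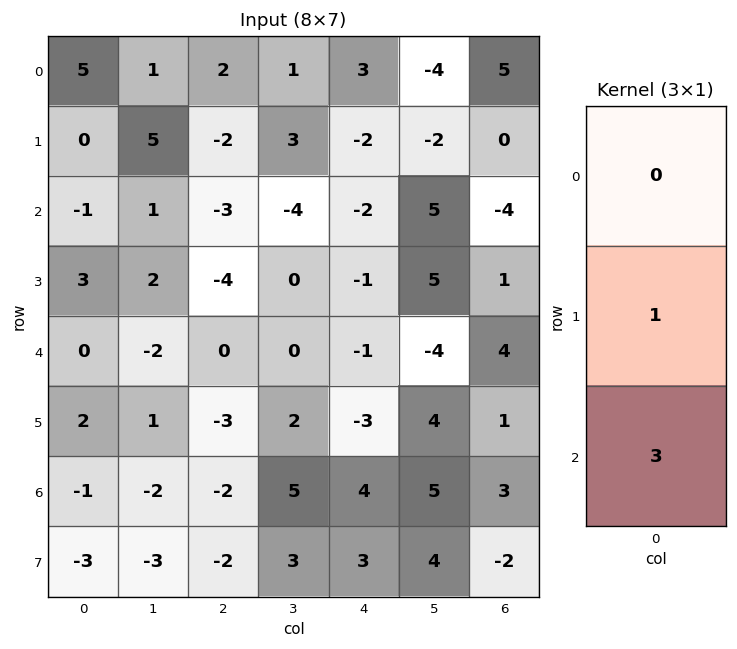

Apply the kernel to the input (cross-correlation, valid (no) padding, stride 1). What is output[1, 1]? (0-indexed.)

7

The receptive field on the input at this output position is [5 / 1 / 2]. Elementwise product with the kernel and sum: 1·1 + 2·3.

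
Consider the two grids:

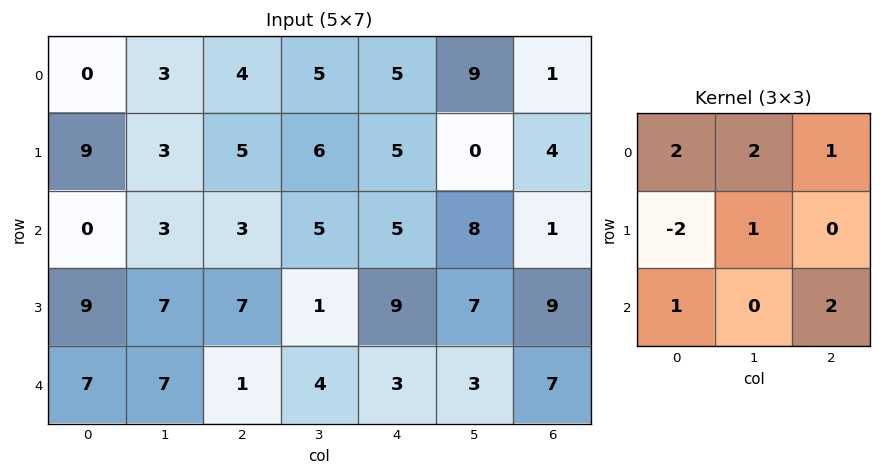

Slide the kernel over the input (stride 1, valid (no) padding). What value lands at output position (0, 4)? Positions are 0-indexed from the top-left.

26

The receptive field on the input at this output position is [5 9 1 / 5 0 4 / 5 8 1]. Elementwise product with the kernel and sum: 5·2 + 9·2 + 1·1 + 5·-2 + 0·1 + 5·1 + 1·2.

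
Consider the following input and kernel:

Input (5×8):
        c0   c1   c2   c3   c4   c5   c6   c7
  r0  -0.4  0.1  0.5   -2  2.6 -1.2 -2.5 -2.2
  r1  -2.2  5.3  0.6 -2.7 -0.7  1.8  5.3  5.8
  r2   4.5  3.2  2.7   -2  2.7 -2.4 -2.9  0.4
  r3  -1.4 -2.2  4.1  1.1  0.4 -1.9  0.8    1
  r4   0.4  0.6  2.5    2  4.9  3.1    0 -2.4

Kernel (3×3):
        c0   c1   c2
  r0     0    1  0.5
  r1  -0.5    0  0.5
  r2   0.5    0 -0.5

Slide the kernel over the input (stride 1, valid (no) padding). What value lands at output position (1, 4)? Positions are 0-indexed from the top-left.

1.45

The receptive field on the input at this output position is [-0.7 1.8 5.3 / 2.7 -2.4 -2.9 / 0.4 -1.9 0.8]. Elementwise product with the kernel and sum: 1.8·1 + 5.3·0.5 + 2.7·-0.5 + -2.9·0.5 + 0.4·0.5 + 0.8·-0.5.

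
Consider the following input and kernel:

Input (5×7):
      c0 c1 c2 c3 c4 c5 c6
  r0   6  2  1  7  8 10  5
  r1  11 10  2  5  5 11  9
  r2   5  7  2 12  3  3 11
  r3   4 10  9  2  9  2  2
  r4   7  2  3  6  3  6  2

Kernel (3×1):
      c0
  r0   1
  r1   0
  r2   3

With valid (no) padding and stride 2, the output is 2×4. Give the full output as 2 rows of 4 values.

21 7 17 38
26 11 12 17

Output[0,0]: The receptive field on the input at this output position is [6 / 11 / 5]. Elementwise product with the kernel and sum: 6·1 + 5·3.
Output[0,1]: The receptive field on the input at this output position is [1 / 2 / 2]. Elementwise product with the kernel and sum: 1·1 + 2·3.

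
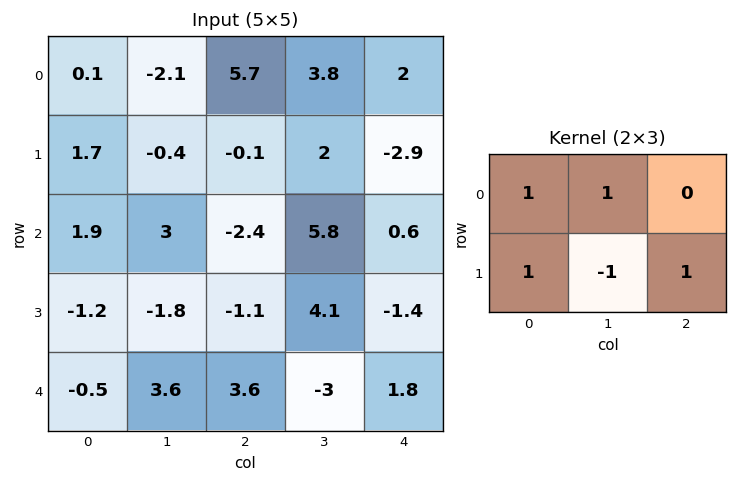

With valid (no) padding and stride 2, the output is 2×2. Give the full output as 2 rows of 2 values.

-0 4.5
4.4 -3.2

Output[0,0]: The receptive field on the input at this output position is [0.1 -2.1 5.7 / 1.7 -0.4 -0.1]. Elementwise product with the kernel and sum: 0.1·1 + -2.1·1 + 1.7·1 + -0.4·-1 + -0.1·1.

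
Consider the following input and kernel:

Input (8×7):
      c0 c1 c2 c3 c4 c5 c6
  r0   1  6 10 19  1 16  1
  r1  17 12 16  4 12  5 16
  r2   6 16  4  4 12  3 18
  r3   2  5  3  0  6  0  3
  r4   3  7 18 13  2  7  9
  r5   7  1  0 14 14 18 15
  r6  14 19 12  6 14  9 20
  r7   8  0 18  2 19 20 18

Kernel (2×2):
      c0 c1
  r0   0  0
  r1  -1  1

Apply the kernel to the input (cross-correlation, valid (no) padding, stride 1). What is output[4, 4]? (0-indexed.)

The receptive field on the input at this output position is [2 7 / 14 18]. Elementwise product with the kernel and sum: 14·-1 + 18·1.

4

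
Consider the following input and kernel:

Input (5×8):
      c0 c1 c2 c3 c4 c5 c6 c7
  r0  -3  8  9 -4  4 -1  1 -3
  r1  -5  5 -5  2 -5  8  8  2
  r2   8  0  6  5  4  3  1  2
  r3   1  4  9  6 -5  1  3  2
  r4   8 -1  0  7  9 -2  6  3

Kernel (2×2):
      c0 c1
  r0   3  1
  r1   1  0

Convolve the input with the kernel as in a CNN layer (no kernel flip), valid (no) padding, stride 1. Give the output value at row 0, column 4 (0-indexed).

The receptive field on the input at this output position is [4 -1 / -5 8]. Elementwise product with the kernel and sum: 4·3 + -1·1 + -5·1.

6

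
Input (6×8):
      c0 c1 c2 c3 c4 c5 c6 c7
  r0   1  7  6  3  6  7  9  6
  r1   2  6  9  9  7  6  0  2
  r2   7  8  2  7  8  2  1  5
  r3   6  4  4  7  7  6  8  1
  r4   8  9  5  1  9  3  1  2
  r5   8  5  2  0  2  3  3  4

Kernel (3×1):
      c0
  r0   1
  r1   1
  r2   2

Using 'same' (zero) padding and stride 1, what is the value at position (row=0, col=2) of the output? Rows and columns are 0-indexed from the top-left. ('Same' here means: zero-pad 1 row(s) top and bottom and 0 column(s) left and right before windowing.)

24

The receptive field on the zero-padded input at this output position is [0 / 6 / 9]. Elementwise product with the kernel and sum: 0·1 + 6·1 + 9·2.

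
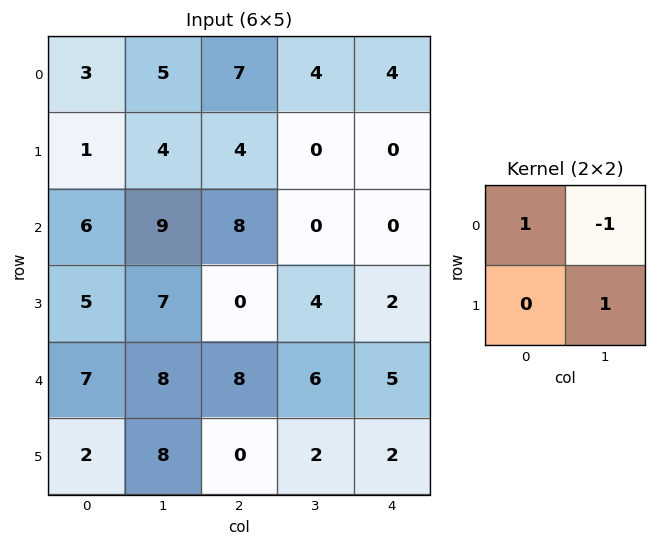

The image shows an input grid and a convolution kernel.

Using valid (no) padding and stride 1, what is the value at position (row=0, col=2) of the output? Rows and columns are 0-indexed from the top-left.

The receptive field on the input at this output position is [7 4 / 4 0]. Elementwise product with the kernel and sum: 7·1 + 4·-1 + 0·1.

3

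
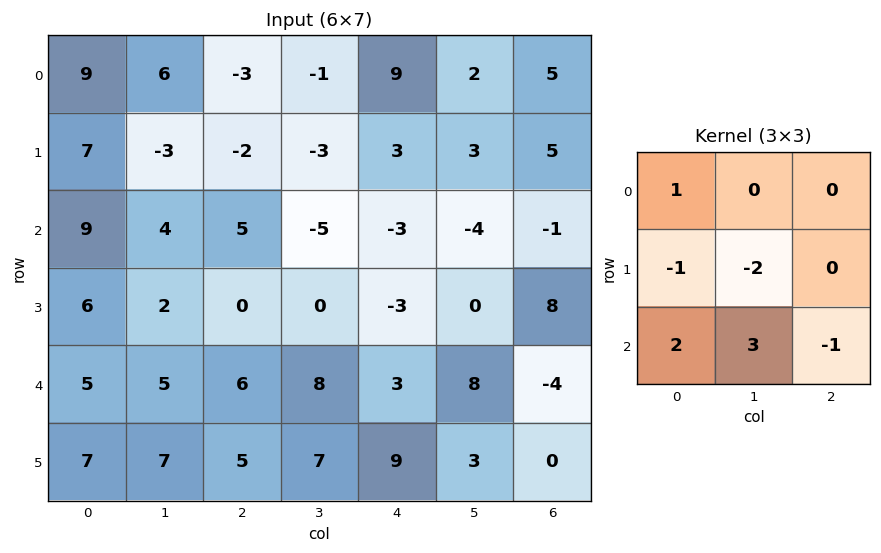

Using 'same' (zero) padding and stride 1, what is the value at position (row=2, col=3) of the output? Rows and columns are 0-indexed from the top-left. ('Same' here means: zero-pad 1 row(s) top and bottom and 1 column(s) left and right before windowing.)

The receptive field on the zero-padded input at this output position is [-2 -3 3 / 5 -5 -3 / 0 0 -3]. Elementwise product with the kernel and sum: -2·1 + 5·-1 + -5·-2 + 0·2 + 0·3 + -3·-1.

6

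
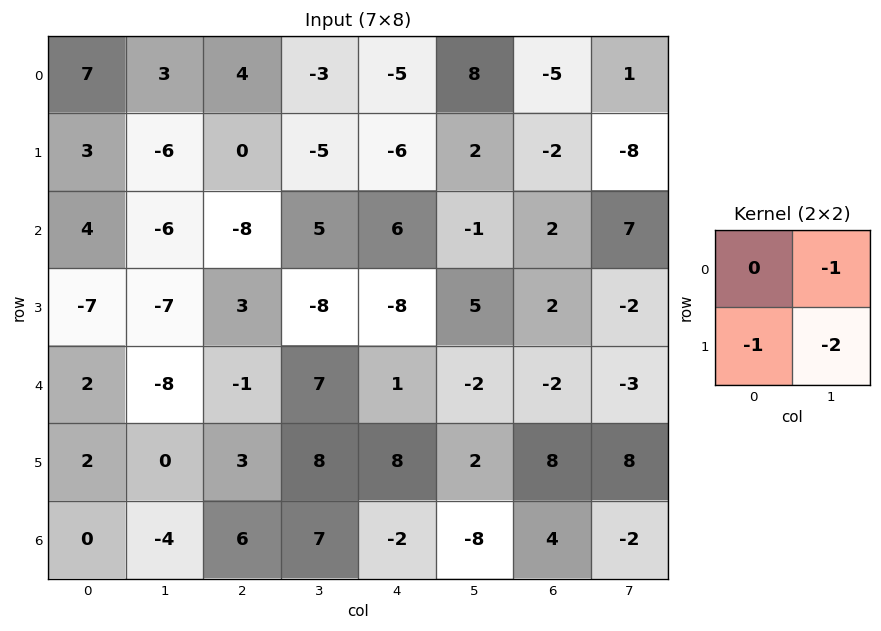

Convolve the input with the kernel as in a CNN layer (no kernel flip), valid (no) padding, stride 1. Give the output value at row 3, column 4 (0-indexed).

-2

The receptive field on the input at this output position is [-8 5 / 1 -2]. Elementwise product with the kernel and sum: 5·-1 + 1·-1 + -2·-2.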